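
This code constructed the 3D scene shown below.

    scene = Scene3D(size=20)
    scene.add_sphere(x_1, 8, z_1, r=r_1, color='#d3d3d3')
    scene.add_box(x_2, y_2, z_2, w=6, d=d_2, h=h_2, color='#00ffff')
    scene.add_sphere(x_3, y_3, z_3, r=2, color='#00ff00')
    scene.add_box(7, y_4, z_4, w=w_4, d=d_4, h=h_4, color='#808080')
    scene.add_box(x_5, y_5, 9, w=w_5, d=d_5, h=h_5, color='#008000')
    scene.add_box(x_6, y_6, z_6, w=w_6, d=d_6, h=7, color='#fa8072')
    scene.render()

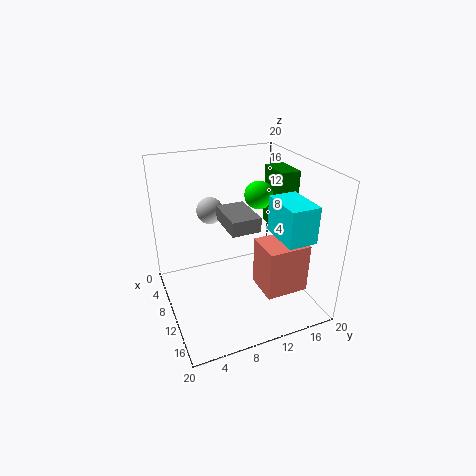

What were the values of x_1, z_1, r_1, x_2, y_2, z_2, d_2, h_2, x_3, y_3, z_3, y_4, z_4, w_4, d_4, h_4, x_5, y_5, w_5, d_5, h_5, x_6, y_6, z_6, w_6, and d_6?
x_1 = 4; z_1 = 12; r_1 = 2; x_2 = 11; y_2 = 14; z_2 = 11; d_2 = 4; h_2 = 5; x_3 = 8; y_3 = 14; z_3 = 15; y_4 = 8; z_4 = 12; w_4 = 6; d_4 = 4; h_4 = 2; x_5 = 4; y_5 = 17; w_5 = 5; d_5 = 3; h_5 = 9; x_6 = 11; y_6 = 12; z_6 = 3; w_6 = 5; d_6 = 6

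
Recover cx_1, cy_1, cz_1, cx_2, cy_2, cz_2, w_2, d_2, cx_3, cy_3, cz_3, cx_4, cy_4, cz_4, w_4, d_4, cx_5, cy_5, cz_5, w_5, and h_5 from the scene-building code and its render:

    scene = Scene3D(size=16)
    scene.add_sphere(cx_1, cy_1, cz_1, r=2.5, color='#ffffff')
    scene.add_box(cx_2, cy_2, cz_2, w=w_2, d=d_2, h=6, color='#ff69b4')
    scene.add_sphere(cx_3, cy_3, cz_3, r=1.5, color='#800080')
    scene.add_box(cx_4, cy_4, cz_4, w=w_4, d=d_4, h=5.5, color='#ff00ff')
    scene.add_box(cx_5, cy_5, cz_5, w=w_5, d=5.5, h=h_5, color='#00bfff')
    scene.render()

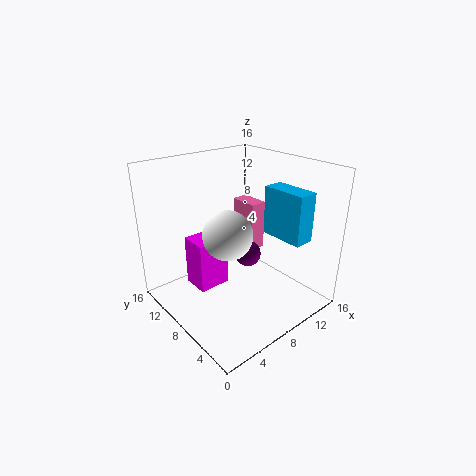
cx_1 = 5; cy_1 = 6; cz_1 = 10; cx_2 = 11.5; cy_2 = 9.5; cz_2 = 4.5; w_2 = 2; d_2 = 3.5; cx_3 = 9.5; cy_3 = 8; cz_3 = 5.5; cx_4 = 3; cy_4 = 8; cz_4 = 3; w_4 = 3.5; d_4 = 3; cx_5 = 13.5; cy_5 = 4; cz_5 = 6.5; w_5 = 2.5; h_5 = 6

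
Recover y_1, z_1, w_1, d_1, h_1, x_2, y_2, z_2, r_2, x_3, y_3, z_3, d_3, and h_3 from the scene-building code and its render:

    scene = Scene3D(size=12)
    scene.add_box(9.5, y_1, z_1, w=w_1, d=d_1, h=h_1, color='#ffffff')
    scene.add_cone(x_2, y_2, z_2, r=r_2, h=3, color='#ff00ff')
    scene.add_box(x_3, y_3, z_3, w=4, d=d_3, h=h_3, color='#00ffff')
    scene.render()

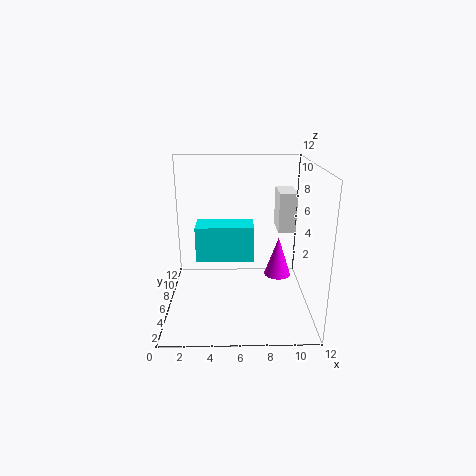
y_1 = 7
z_1 = 6
w_1 = 1.5
d_1 = 3
h_1 = 3.5
x_2 = 9
y_2 = 3.5
z_2 = 4
r_2 = 1
x_3 = 3
y_3 = 1.5
z_3 = 6
d_3 = 2
h_3 = 2.5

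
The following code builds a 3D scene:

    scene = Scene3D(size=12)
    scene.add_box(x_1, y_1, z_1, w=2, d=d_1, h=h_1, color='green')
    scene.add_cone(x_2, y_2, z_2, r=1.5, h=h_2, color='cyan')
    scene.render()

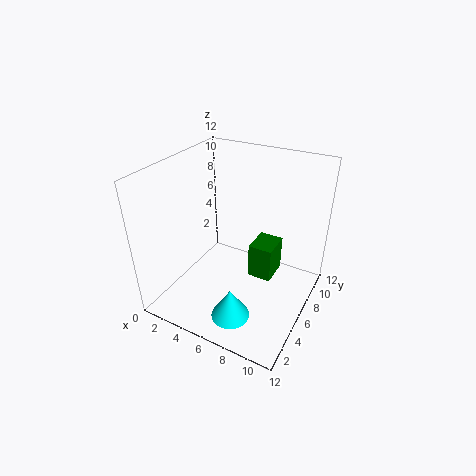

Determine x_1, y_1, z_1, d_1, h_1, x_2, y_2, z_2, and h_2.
x_1 = 7
y_1 = 6
z_1 = 2.5
d_1 = 2.5
h_1 = 3
x_2 = 7.5
y_2 = 2
z_2 = 1.5
h_2 = 2.5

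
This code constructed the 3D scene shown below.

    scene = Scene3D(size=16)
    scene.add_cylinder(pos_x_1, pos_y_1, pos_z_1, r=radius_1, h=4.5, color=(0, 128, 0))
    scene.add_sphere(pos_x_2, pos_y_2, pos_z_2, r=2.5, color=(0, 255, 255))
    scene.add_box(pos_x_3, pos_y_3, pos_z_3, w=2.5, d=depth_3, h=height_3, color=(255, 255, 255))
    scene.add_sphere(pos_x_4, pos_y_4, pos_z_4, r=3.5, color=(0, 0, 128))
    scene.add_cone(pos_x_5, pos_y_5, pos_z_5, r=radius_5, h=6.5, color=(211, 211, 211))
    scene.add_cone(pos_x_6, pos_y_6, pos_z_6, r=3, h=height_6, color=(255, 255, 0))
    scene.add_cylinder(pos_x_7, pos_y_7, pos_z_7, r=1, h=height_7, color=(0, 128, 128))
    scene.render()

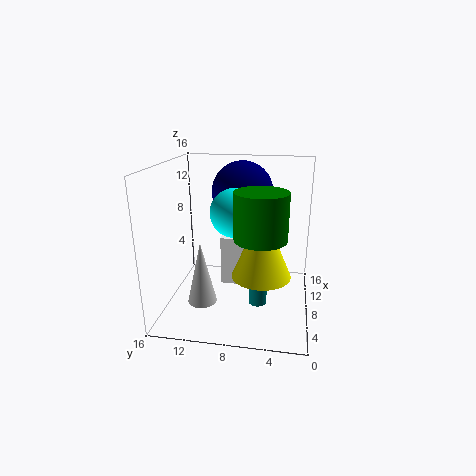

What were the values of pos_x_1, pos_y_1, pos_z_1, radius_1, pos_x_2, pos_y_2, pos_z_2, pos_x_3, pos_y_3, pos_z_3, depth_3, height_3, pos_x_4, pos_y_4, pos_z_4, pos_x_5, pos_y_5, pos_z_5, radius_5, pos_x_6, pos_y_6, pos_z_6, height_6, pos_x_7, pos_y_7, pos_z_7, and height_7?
pos_x_1 = 3; pos_y_1 = 5; pos_z_1 = 10; radius_1 = 2.5; pos_x_2 = 6; pos_y_2 = 8; pos_z_2 = 11.5; pos_x_3 = 10; pos_y_3 = 6; pos_z_3 = 1; depth_3 = 4.5; height_3 = 6; pos_x_4 = 11; pos_y_4 = 8; pos_z_4 = 12.5; pos_x_5 = 3.5; pos_y_5 = 11; pos_z_5 = 2.5; radius_5 = 1.5; pos_x_6 = 4.5; pos_y_6 = 5; pos_z_6 = 5.5; height_6 = 7; pos_x_7 = 6.5; pos_y_7 = 5.5; pos_z_7 = 1; height_7 = 2.5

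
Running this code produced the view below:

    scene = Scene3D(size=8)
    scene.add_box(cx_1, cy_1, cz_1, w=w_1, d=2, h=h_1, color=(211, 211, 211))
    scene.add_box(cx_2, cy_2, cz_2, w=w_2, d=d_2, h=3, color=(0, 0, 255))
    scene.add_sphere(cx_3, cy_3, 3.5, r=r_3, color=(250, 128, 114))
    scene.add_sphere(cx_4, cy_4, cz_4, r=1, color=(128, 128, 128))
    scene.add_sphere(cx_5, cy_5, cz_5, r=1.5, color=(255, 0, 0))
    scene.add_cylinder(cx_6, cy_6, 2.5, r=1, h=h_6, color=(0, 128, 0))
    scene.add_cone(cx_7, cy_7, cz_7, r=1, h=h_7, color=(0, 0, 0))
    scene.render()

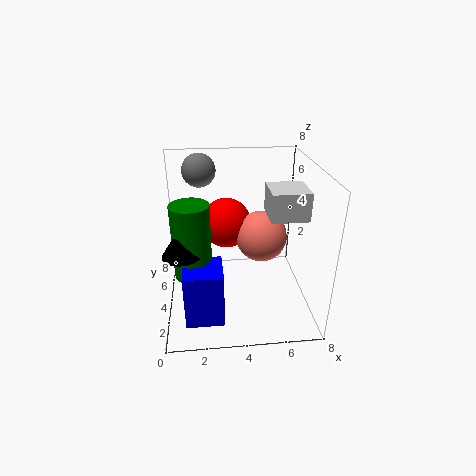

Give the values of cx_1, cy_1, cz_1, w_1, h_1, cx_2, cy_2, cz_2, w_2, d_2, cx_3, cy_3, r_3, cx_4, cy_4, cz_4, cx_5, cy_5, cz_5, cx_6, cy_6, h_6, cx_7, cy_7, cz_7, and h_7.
cx_1 = 5.5; cy_1 = 2.5; cz_1 = 5.5; w_1 = 2; h_1 = 1.5; cx_2 = 1; cy_2 = 1; cz_2 = 0.5; w_2 = 2; d_2 = 2; cx_3 = 5.5; cy_3 = 5; r_3 = 1.5; cx_4 = 2; cy_4 = 7; cz_4 = 7; cx_5 = 3.5; cy_5 = 6; cz_5 = 4; cx_6 = 1.5; cy_6 = 3; h_6 = 4; cx_7 = 1; cy_7 = 2.5; cz_7 = 4; h_7 = 1.5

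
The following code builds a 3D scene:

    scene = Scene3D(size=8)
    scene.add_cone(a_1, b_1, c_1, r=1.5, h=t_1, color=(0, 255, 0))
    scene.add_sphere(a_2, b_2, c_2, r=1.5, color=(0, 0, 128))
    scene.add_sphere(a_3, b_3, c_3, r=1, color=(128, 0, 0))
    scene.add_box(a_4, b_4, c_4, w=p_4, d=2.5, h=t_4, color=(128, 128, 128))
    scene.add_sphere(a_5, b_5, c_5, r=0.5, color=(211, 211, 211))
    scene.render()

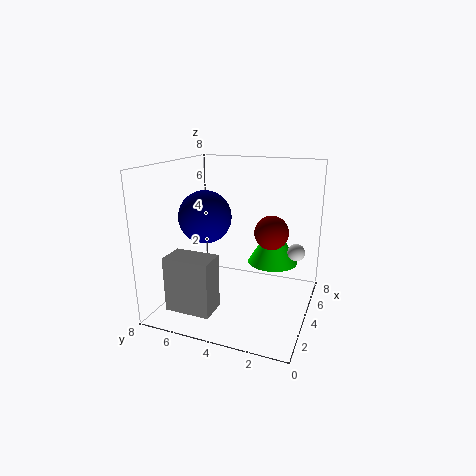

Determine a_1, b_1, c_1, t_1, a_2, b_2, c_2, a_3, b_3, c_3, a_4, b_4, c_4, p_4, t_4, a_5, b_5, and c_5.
a_1 = 6; b_1 = 2.5; c_1 = 2; t_1 = 2.5; a_2 = 4; b_2 = 6; c_2 = 5; a_3 = 5.5; b_3 = 2.5; c_3 = 4; a_4 = 1; b_4 = 4.5; c_4 = 0.5; p_4 = 1.5; t_4 = 3; a_5 = 5.5; b_5 = 1; c_5 = 3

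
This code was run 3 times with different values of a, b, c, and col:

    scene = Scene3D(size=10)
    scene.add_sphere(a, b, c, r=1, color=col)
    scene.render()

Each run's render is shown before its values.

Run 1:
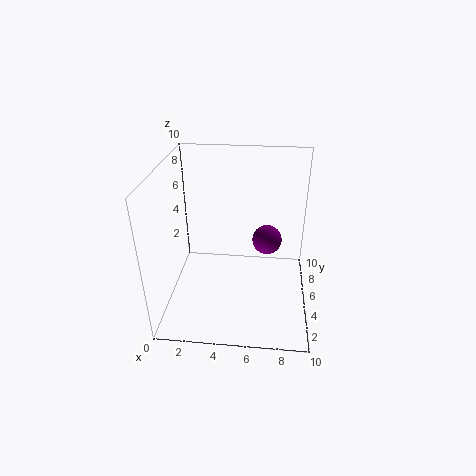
a = 7; b = 5; c = 5; col = 'purple'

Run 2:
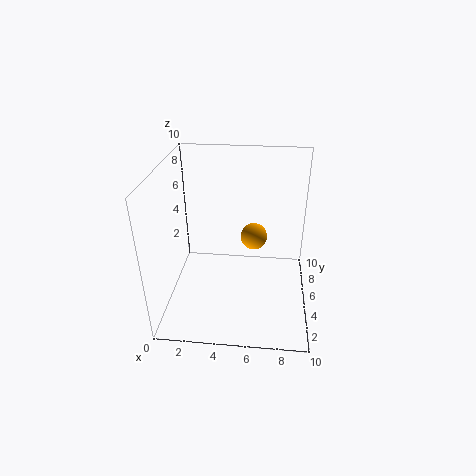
a = 6; b = 7; c = 4; col = 'orange'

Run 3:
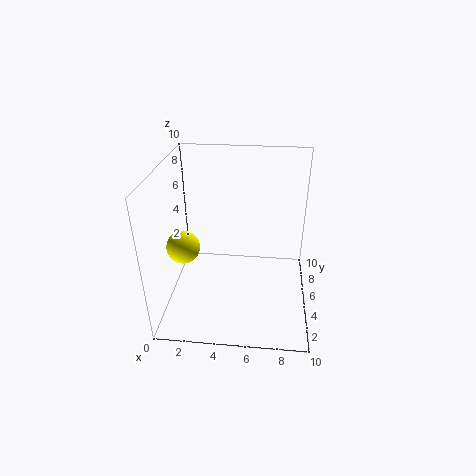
a = 2; b = 2; c = 6; col = 'yellow'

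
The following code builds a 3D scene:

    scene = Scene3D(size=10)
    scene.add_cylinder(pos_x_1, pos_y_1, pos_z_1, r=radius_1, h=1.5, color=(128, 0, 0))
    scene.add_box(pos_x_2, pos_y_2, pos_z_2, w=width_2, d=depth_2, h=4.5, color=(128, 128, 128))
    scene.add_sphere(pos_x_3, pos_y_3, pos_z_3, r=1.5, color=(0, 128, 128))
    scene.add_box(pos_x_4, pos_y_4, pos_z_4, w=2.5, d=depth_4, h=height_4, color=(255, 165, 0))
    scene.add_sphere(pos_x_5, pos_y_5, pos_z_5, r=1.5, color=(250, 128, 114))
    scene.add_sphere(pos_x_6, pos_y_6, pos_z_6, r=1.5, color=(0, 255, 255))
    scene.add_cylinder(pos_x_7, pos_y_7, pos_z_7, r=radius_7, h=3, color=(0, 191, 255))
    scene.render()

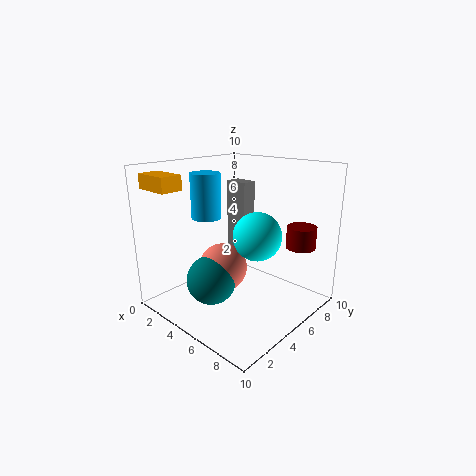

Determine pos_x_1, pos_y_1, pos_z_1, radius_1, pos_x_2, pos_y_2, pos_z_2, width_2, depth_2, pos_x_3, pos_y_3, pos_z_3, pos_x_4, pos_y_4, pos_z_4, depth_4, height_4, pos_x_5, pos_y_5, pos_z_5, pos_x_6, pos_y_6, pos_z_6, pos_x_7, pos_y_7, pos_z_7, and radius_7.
pos_x_1 = 8.5
pos_y_1 = 7.5
pos_z_1 = 4.5
radius_1 = 1
pos_x_2 = 4.5
pos_y_2 = 4.5
pos_z_2 = 4.5
width_2 = 1.5
depth_2 = 1
pos_x_3 = 6
pos_y_3 = 1.5
pos_z_3 = 3.5
pos_x_4 = 0.5
pos_y_4 = 0.5
pos_z_4 = 8.5
depth_4 = 1.5
height_4 = 1
pos_x_5 = 6
pos_y_5 = 2.5
pos_z_5 = 4
pos_x_6 = 7.5
pos_y_6 = 4
pos_z_6 = 6
pos_x_7 = 3.5
pos_y_7 = 3.5
pos_z_7 = 6.5
radius_7 = 1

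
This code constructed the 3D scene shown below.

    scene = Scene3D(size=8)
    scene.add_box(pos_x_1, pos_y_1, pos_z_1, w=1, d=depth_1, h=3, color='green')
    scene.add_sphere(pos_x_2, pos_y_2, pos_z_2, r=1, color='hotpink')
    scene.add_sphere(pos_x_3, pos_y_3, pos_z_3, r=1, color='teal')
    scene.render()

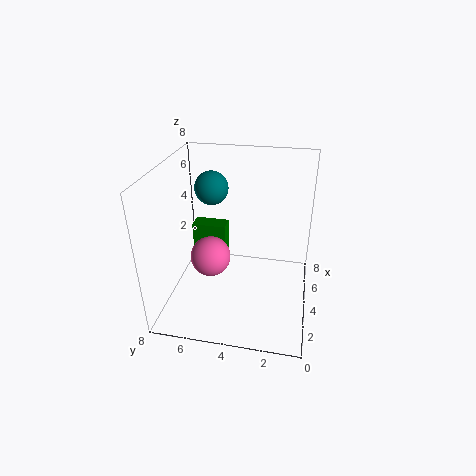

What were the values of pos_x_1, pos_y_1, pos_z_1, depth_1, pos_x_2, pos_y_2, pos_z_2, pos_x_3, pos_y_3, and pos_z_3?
pos_x_1 = 5; pos_y_1 = 5; pos_z_1 = 1; depth_1 = 2; pos_x_2 = 2; pos_y_2 = 5; pos_z_2 = 4; pos_x_3 = 6; pos_y_3 = 6; pos_z_3 = 6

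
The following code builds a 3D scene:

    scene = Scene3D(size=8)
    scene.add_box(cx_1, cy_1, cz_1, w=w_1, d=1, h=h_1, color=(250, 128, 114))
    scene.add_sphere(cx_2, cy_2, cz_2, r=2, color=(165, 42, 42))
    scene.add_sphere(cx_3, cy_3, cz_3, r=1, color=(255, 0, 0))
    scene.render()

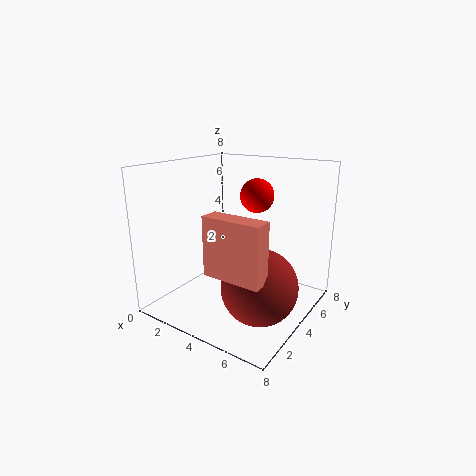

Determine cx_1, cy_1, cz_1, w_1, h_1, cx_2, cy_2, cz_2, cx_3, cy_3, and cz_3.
cx_1 = 4
cy_1 = 1
cz_1 = 3
w_1 = 3
h_1 = 3
cx_2 = 6
cy_2 = 3
cz_2 = 2
cx_3 = 4
cy_3 = 6
cz_3 = 6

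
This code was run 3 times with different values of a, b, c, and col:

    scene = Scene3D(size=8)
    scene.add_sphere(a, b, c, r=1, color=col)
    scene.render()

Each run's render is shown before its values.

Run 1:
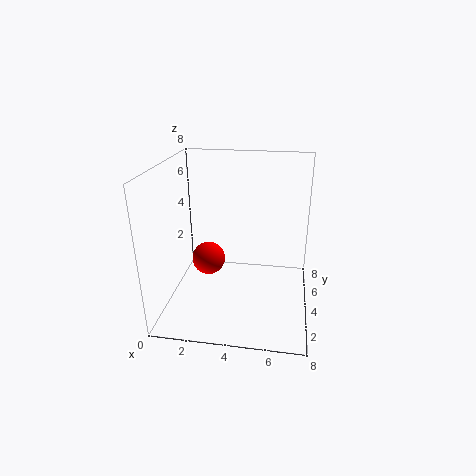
a = 2; b = 5; c = 2; col = 'red'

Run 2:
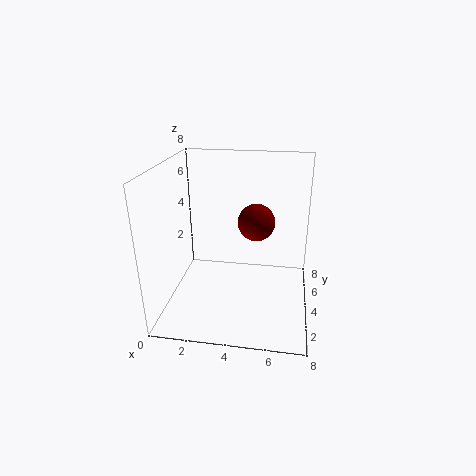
a = 5; b = 4; c = 5; col = 'maroon'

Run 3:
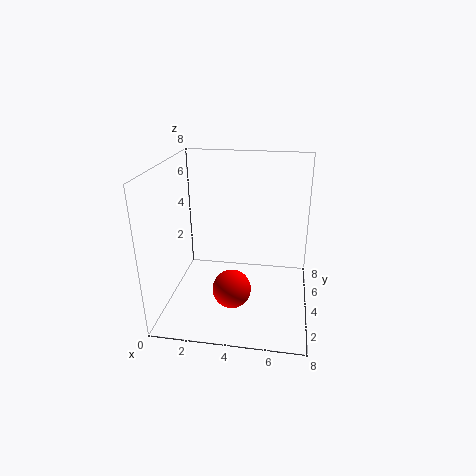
a = 4; b = 2; c = 2; col = 'red'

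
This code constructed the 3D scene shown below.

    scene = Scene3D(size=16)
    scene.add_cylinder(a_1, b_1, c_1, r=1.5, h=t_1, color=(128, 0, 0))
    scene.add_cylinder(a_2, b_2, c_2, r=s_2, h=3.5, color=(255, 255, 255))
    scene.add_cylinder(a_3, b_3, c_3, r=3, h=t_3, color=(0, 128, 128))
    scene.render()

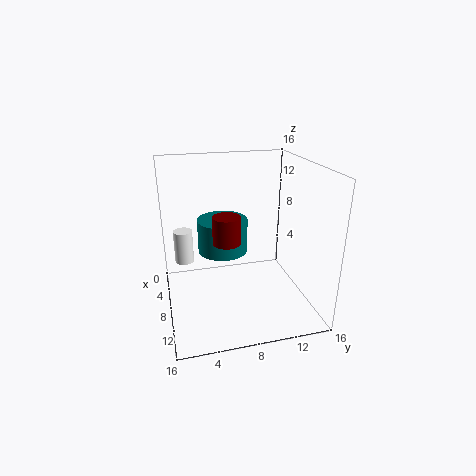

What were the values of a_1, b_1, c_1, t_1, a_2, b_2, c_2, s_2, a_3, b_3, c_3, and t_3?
a_1 = 9
b_1 = 6.5
c_1 = 8
t_1 = 3
a_2 = 8
b_2 = 2
c_2 = 6
s_2 = 1
a_3 = 4.5
b_3 = 7
c_3 = 5
t_3 = 4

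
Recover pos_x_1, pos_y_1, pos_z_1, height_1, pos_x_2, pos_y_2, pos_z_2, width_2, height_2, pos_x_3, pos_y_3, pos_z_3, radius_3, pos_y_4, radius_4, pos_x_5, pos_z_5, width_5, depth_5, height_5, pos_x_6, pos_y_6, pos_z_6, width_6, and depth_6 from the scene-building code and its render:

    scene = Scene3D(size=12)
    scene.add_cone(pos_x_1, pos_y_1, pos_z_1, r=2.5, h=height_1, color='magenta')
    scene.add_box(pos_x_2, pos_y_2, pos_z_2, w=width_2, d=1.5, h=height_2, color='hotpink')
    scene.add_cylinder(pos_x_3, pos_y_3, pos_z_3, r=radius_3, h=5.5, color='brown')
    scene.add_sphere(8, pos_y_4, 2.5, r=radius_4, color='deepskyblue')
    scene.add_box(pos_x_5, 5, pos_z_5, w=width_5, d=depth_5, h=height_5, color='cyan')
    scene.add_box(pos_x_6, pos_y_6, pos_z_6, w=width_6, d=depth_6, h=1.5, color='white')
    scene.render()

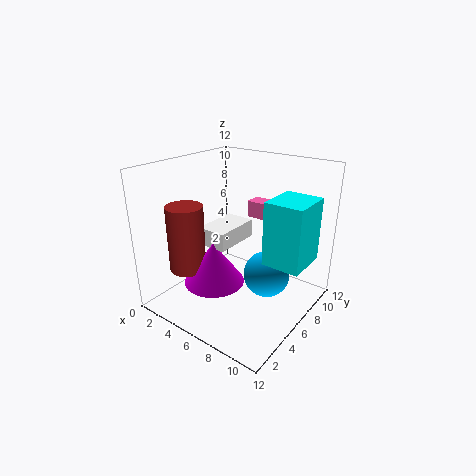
pos_x_1 = 5
pos_y_1 = 4
pos_z_1 = 2.5
height_1 = 3.5
pos_x_2 = 4.5
pos_y_2 = 9.5
pos_z_2 = 6.5
width_2 = 3.5
height_2 = 1.5
pos_x_3 = 3
pos_y_3 = 3
pos_z_3 = 3.5
radius_3 = 1.5
pos_y_4 = 7.5
radius_4 = 2
pos_x_5 = 9
pos_z_5 = 5
width_5 = 3
depth_5 = 3.5
height_5 = 5
pos_x_6 = 3.5
pos_y_6 = 4
pos_z_6 = 5.5
width_6 = 2.5
depth_6 = 4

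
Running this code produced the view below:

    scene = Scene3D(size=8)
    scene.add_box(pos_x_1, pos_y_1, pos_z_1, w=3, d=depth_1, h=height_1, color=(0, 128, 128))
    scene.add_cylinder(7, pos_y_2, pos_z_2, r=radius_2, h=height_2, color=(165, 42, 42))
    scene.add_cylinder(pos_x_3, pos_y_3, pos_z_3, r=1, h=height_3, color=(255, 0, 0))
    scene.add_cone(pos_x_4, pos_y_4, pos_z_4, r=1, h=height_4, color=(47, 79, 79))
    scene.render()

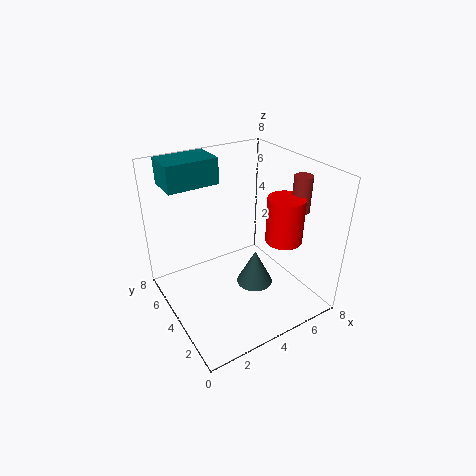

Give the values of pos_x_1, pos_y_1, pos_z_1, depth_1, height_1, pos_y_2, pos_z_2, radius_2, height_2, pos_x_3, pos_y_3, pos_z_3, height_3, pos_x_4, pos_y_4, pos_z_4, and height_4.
pos_x_1 = 1, pos_y_1 = 6, pos_z_1 = 6.5, depth_1 = 2, height_1 = 1.5, pos_y_2 = 2.5, pos_z_2 = 5.5, radius_2 = 0.5, height_2 = 2, pos_x_3 = 6, pos_y_3 = 2.5, pos_z_3 = 4, height_3 = 2.5, pos_x_4 = 4.5, pos_y_4 = 3, pos_z_4 = 1.5, height_4 = 2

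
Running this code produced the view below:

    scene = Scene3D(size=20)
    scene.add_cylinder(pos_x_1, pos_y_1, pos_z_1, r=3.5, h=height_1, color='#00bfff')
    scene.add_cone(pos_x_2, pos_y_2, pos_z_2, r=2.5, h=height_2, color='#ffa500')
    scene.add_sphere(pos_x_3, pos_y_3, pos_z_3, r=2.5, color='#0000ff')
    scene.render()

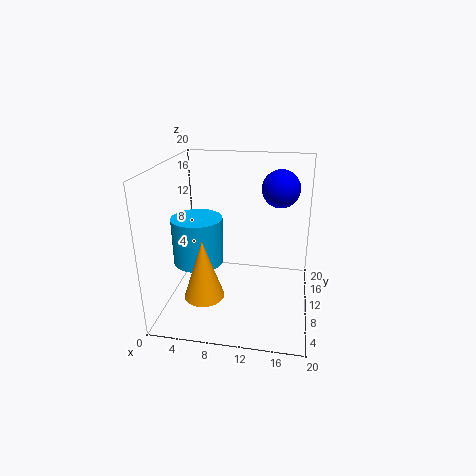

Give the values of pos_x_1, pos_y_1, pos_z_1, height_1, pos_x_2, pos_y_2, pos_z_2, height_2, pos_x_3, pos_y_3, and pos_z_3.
pos_x_1 = 4.5, pos_y_1 = 9, pos_z_1 = 6.5, height_1 = 6.5, pos_x_2 = 7, pos_y_2 = 3, pos_z_2 = 5, height_2 = 7.5, pos_x_3 = 15.5, pos_y_3 = 11, pos_z_3 = 17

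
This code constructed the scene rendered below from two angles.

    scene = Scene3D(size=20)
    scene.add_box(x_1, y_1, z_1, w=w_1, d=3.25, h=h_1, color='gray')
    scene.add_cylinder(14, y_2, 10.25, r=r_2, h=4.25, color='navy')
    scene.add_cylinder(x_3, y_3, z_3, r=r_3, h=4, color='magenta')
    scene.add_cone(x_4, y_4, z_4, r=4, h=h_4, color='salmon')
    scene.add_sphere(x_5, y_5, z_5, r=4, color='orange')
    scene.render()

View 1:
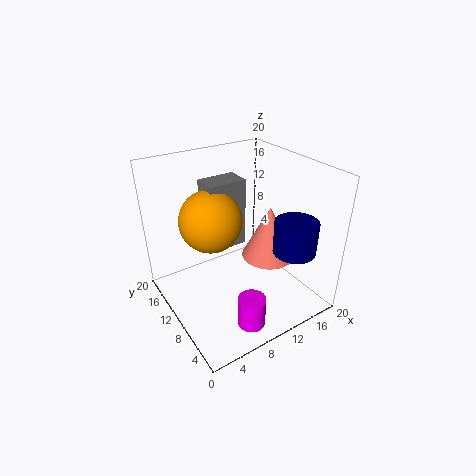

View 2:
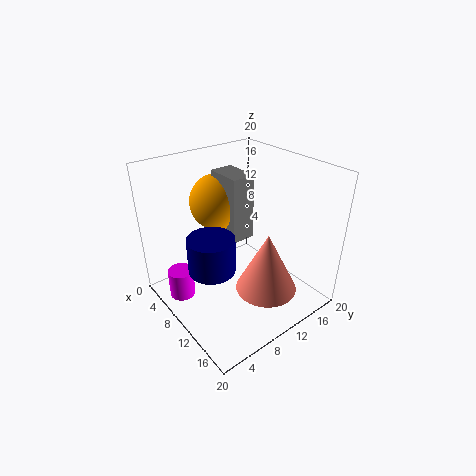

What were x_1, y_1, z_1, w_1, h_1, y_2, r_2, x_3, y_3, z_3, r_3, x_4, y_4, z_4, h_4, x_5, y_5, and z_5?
x_1 = 5.5; y_1 = 9; z_1 = 9.75; w_1 = 5; h_1 = 9; y_2 = 3; r_2 = 2.75; x_3 = 7; y_3 = 2.25; z_3 = 2.25; r_3 = 1.75; x_4 = 15.75; y_4 = 10.25; z_4 = 5; h_4 = 8; x_5 = 5.75; y_5 = 9.75; z_5 = 14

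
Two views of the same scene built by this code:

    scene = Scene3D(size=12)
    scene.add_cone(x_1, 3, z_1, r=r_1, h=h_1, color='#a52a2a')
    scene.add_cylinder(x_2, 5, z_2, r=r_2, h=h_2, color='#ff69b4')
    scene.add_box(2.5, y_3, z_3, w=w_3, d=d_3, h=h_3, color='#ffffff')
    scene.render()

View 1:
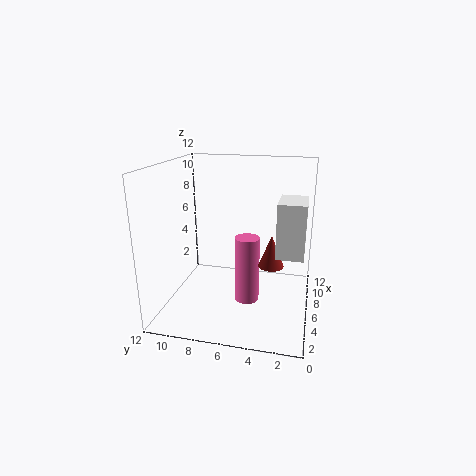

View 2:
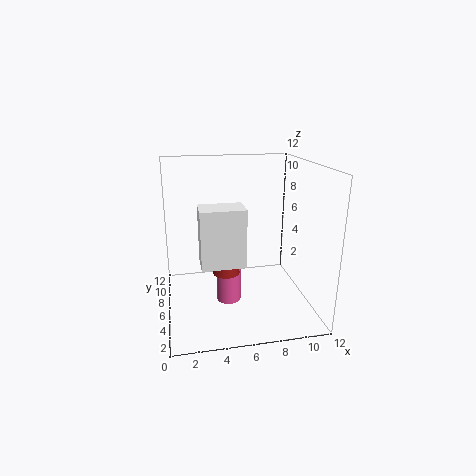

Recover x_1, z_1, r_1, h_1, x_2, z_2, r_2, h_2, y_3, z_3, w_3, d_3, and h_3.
x_1 = 4.5
z_1 = 4.5
r_1 = 1
h_1 = 2.5
x_2 = 5
z_2 = 1
r_2 = 1
h_2 = 5.5
y_3 = 0.5
z_3 = 6
w_3 = 3
d_3 = 2
h_3 = 4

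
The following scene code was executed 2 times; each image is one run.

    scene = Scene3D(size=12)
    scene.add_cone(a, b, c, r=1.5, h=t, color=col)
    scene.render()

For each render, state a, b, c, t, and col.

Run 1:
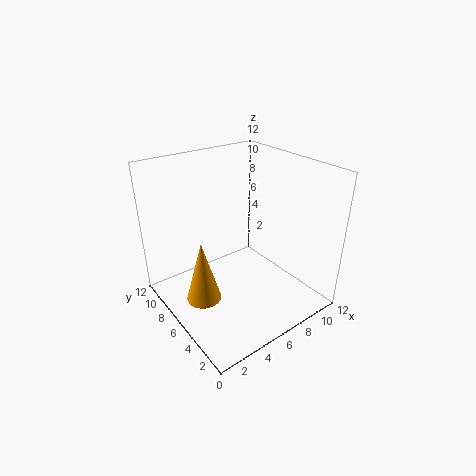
a = 3; b = 7; c = 0.5; t = 5.5; col = 'orange'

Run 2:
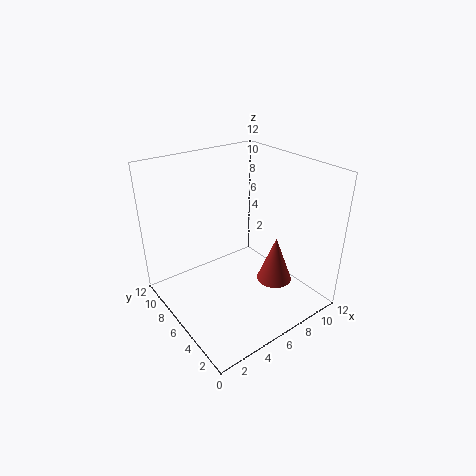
a = 8.5; b = 4; c = 2; t = 4; col = 'brown'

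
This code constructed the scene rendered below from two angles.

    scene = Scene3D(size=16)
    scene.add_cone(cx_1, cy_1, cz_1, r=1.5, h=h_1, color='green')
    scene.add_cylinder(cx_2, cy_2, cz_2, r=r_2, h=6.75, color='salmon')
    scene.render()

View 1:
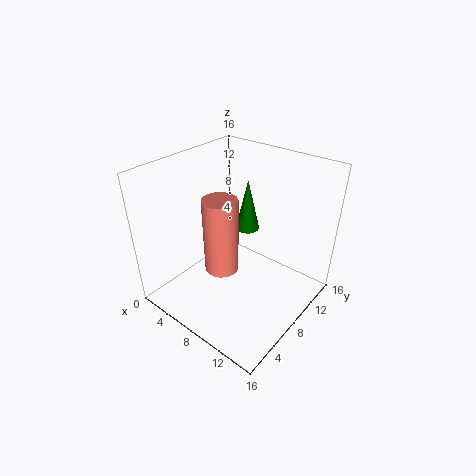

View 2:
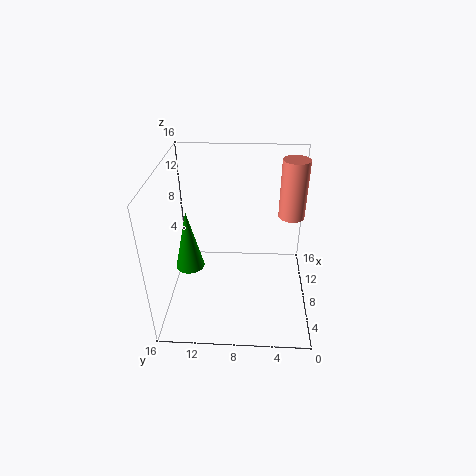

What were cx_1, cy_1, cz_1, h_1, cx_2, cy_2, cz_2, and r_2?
cx_1 = 5.5; cy_1 = 13; cz_1 = 6; h_1 = 6.5; cx_2 = 11; cy_2 = 2; cz_2 = 9.25; r_2 = 1.5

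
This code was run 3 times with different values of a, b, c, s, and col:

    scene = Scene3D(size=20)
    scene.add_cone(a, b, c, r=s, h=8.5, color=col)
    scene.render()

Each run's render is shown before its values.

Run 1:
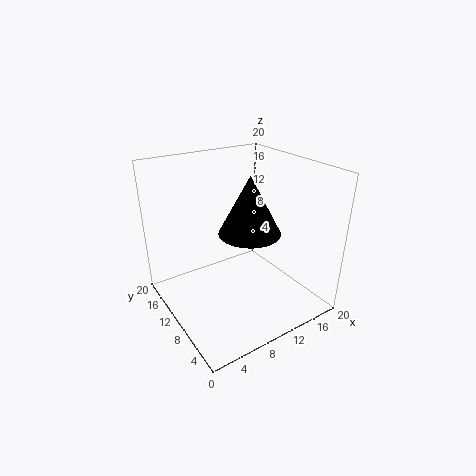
a = 12.5; b = 10.75; c = 9.75; s = 4.5; col = 'black'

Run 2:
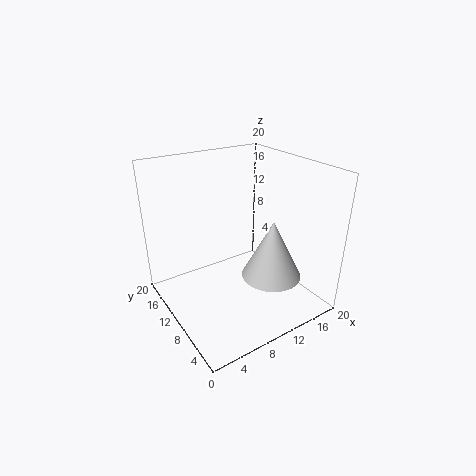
a = 14; b = 7.25; c = 4; s = 4.25; col = 'lightgray'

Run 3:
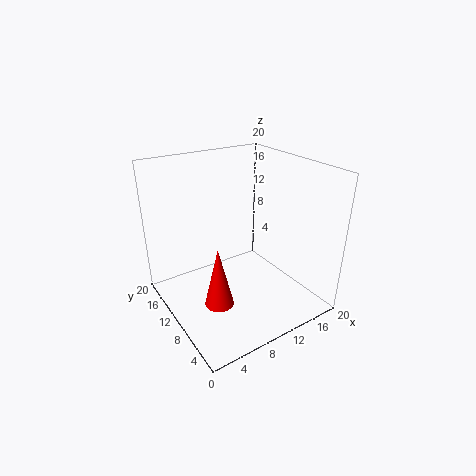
a = 5.75; b = 8.25; c = 1.75; s = 2; col = 'red'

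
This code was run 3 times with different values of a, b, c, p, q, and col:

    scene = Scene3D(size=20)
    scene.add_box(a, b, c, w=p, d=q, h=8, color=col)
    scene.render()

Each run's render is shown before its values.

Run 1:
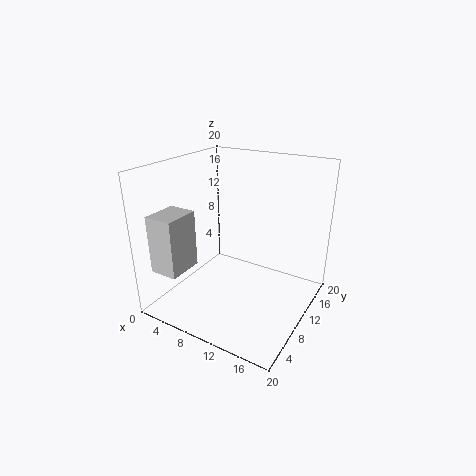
a = 1, b = 2, c = 6, p = 4, q = 5, col = 'lightgray'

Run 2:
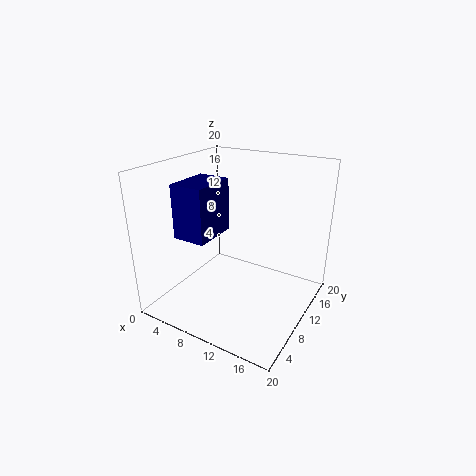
a = 1, b = 7, c = 9, p = 5, q = 7, col = 'navy'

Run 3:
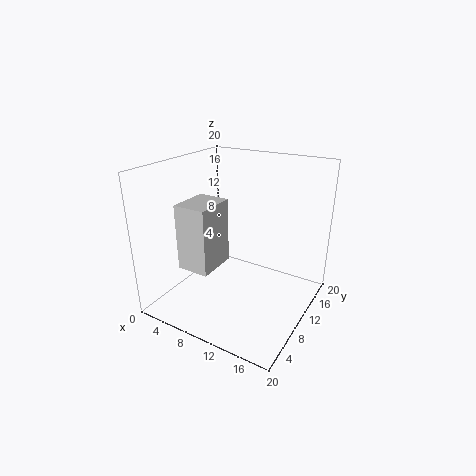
a = 7, b = 1, c = 9, p = 4, q = 5, col = 'lightgray'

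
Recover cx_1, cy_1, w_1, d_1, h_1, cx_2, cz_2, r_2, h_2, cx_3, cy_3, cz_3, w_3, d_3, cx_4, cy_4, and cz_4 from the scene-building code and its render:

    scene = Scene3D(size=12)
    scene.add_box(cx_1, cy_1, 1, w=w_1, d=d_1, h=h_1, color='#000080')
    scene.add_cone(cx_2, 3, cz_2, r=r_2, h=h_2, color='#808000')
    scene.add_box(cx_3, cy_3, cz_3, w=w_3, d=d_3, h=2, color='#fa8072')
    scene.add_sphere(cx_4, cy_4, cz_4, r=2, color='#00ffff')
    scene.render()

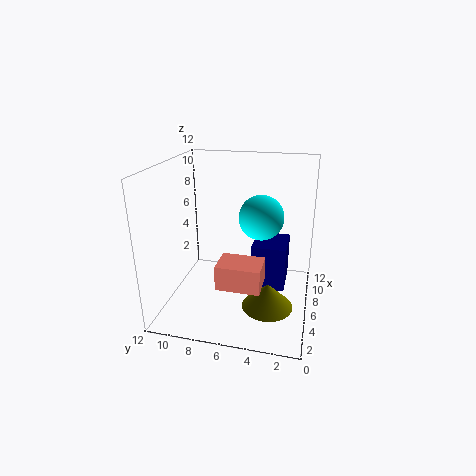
cx_1 = 6.5, cy_1 = 2, w_1 = 3.5, d_1 = 3, h_1 = 4, cx_2 = 3.5, cz_2 = 1.5, r_2 = 2, h_2 = 2, cx_3 = 2.5, cy_3 = 3.5, cz_3 = 3, w_3 = 2.5, d_3 = 3.5, cx_4 = 8.5, cy_4 = 4.5, cz_4 = 7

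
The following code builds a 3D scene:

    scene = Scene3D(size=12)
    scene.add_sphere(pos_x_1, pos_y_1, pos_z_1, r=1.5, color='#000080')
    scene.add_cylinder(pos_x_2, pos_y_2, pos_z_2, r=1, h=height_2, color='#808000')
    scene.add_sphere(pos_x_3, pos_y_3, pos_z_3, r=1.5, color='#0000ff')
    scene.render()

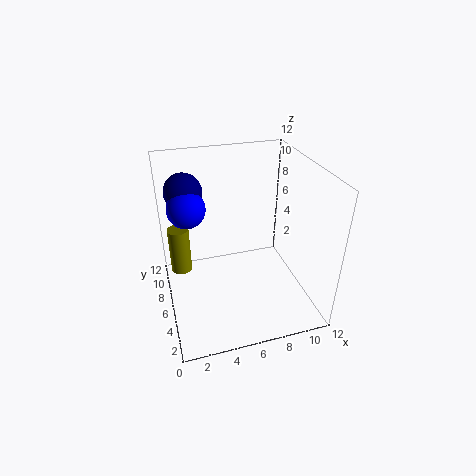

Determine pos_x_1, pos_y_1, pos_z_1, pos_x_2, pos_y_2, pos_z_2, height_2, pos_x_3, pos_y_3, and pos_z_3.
pos_x_1 = 2
pos_y_1 = 7.5
pos_z_1 = 10
pos_x_2 = 1.5
pos_y_2 = 10.5
pos_z_2 = 0.5
height_2 = 4.5
pos_x_3 = 2
pos_y_3 = 6.5
pos_z_3 = 9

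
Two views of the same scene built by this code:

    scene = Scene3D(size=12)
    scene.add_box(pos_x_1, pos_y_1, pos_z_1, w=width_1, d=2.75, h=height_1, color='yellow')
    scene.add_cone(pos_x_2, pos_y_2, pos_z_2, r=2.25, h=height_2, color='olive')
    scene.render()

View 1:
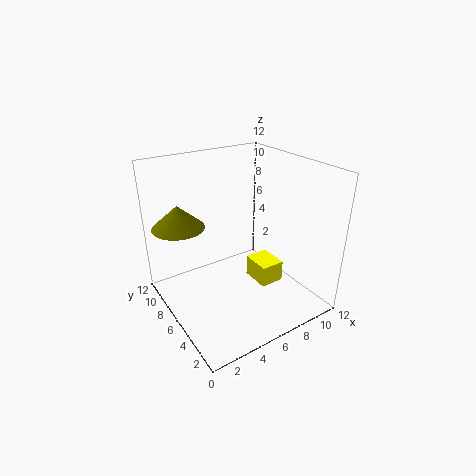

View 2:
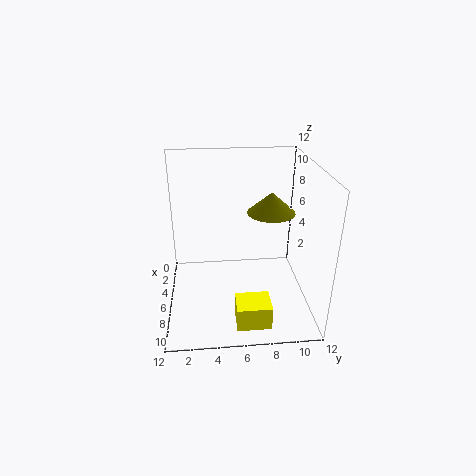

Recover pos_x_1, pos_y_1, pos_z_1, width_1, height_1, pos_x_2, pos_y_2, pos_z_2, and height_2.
pos_x_1 = 8.5
pos_y_1 = 5.5
pos_z_1 = 0.25
width_1 = 2.25
height_1 = 2
pos_x_2 = 2.25
pos_y_2 = 9.5
pos_z_2 = 6.5
height_2 = 2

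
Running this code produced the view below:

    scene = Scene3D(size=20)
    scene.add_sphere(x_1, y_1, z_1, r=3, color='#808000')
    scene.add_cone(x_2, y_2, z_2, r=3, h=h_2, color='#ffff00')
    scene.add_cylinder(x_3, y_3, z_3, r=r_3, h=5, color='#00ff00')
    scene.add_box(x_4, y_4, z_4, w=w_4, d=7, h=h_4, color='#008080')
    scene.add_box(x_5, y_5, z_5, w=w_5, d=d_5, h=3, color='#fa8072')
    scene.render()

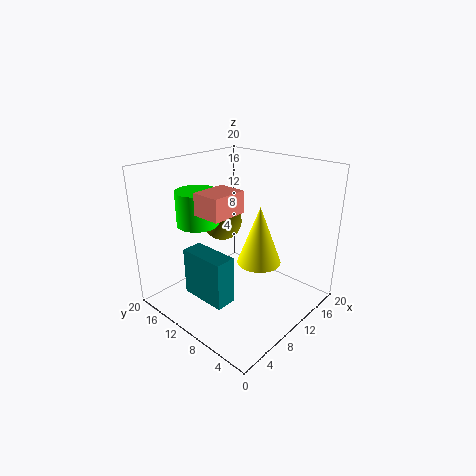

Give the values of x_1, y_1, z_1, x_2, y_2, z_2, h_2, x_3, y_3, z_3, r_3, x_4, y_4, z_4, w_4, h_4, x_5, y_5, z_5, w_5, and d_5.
x_1 = 13
y_1 = 16
z_1 = 10
x_2 = 11
y_2 = 7
z_2 = 7
h_2 = 8
x_3 = 8
y_3 = 16
z_3 = 11
r_3 = 3
x_4 = 5
y_4 = 9
z_4 = 1
w_4 = 3
h_4 = 7
x_5 = 5
y_5 = 9
z_5 = 14
w_5 = 5
d_5 = 4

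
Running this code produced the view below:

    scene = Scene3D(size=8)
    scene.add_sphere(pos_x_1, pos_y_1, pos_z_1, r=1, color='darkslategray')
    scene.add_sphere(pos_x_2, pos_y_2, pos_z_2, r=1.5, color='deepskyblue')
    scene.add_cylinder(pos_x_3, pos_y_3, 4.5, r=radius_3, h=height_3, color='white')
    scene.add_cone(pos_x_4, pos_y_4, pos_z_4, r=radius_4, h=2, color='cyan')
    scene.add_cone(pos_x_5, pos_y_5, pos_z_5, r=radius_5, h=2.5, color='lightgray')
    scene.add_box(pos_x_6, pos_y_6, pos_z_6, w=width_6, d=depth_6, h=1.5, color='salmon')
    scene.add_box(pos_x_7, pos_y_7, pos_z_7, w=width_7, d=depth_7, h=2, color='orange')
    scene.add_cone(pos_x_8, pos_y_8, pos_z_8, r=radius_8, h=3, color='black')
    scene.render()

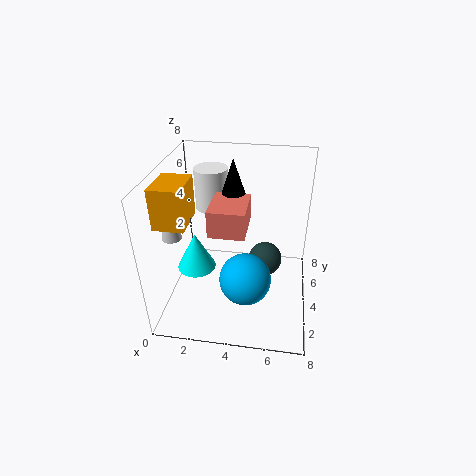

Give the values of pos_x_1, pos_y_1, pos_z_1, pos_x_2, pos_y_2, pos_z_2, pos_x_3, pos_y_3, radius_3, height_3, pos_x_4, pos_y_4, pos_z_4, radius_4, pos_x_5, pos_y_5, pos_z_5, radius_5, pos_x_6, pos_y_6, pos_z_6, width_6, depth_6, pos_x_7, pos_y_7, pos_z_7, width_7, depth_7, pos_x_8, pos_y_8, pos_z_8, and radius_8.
pos_x_1 = 5.5, pos_y_1 = 5, pos_z_1 = 2, pos_x_2 = 4.5, pos_y_2 = 3.5, pos_z_2 = 1.5, pos_x_3 = 2, pos_y_3 = 6.5, radius_3 = 1, height_3 = 2.5, pos_x_4 = 2, pos_y_4 = 2.5, pos_z_4 = 3, radius_4 = 1, pos_x_5 = 1, pos_y_5 = 2, pos_z_5 = 5, radius_5 = 0.5, pos_x_6 = 2.5, pos_y_6 = 3, pos_z_6 = 4.5, width_6 = 2, depth_6 = 2.5, pos_x_7 = 0.5, pos_y_7 = 1, pos_z_7 = 6, width_7 = 1.5, depth_7 = 2, pos_x_8 = 3.5, pos_y_8 = 5.5, pos_z_8 = 5, radius_8 = 1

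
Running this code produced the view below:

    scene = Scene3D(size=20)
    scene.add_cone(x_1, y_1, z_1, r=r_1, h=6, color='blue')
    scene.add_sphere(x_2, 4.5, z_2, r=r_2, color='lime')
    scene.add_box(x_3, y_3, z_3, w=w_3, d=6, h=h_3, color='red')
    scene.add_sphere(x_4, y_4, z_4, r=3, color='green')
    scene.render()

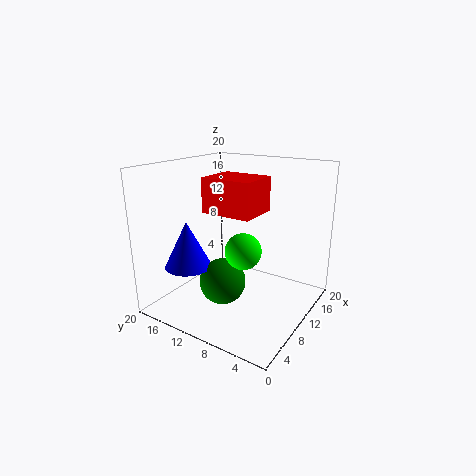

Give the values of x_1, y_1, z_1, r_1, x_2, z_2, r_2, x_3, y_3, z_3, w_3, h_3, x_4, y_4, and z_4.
x_1 = 3.5; y_1 = 13.5; z_1 = 7.5; r_1 = 3; x_2 = 2.5; z_2 = 12; r_2 = 2; x_3 = 2.5; y_3 = 4; z_3 = 15.5; w_3 = 5; h_3 = 4; x_4 = 5.5; y_4 = 9.5; z_4 = 5.5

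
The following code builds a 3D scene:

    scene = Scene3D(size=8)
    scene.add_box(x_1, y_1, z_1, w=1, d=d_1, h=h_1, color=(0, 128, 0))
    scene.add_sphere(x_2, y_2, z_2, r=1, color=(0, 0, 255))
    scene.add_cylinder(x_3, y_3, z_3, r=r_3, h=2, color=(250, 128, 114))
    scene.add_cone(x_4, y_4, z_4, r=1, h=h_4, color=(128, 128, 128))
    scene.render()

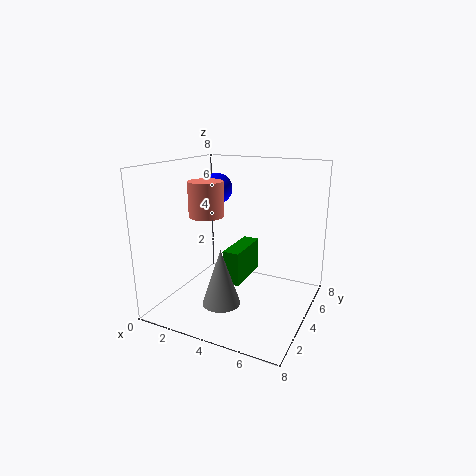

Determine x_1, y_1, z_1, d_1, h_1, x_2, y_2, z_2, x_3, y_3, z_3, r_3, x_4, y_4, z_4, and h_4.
x_1 = 3; y_1 = 4; z_1 = 1; d_1 = 3; h_1 = 2; x_2 = 1; y_2 = 7; z_2 = 6; x_3 = 2; y_3 = 4; z_3 = 5; r_3 = 1; x_4 = 4; y_4 = 2; z_4 = 1; h_4 = 3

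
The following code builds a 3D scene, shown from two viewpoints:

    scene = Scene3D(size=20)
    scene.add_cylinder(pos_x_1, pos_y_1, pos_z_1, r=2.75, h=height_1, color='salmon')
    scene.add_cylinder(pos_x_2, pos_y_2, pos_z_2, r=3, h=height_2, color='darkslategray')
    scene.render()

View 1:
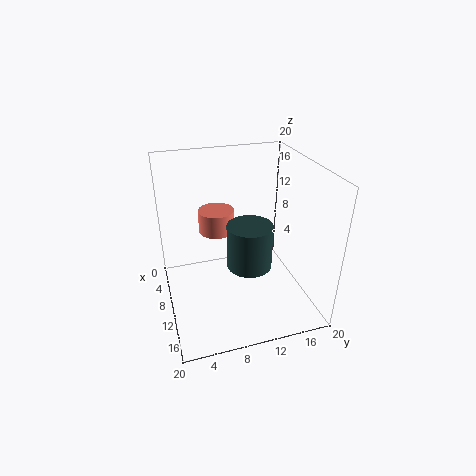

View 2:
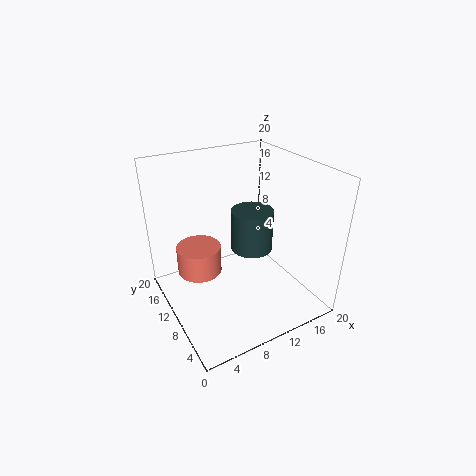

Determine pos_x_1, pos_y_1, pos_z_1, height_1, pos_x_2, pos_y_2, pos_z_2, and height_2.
pos_x_1 = 3.5
pos_y_1 = 8.5
pos_z_1 = 8
height_1 = 3.5
pos_x_2 = 12.75
pos_y_2 = 10.75
pos_z_2 = 7.25
height_2 = 6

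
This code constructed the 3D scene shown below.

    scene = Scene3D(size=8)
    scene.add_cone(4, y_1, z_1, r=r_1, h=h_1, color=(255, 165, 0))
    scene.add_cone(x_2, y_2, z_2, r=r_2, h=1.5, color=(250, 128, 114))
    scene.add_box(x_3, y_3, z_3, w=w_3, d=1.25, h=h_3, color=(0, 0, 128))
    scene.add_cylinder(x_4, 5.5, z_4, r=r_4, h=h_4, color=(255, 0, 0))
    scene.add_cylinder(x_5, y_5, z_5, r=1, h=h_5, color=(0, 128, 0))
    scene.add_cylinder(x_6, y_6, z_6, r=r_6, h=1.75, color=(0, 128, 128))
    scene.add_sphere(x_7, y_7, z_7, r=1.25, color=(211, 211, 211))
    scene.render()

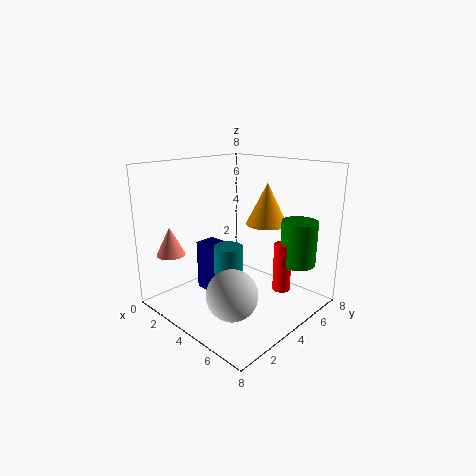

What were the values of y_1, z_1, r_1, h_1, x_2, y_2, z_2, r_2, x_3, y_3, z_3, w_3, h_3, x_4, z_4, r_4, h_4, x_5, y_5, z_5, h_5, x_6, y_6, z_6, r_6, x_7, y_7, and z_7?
y_1 = 6.5, z_1 = 4.25, r_1 = 1.25, h_1 = 2.5, x_2 = 2.25, y_2 = 0.75, z_2 = 3.5, r_2 = 0.75, x_3 = 1.25, y_3 = 3.25, z_3 = 0.25, w_3 = 1.5, h_3 = 3, x_4 = 6, z_4 = 1, r_4 = 0.5, h_4 = 2.75, x_5 = 6.5, y_5 = 6.25, z_5 = 2.5, h_5 = 2.5, x_6 = 4.5, y_6 = 2.75, z_6 = 2.25, r_6 = 0.75, x_7 = 6, y_7 = 1.5, z_7 = 2.25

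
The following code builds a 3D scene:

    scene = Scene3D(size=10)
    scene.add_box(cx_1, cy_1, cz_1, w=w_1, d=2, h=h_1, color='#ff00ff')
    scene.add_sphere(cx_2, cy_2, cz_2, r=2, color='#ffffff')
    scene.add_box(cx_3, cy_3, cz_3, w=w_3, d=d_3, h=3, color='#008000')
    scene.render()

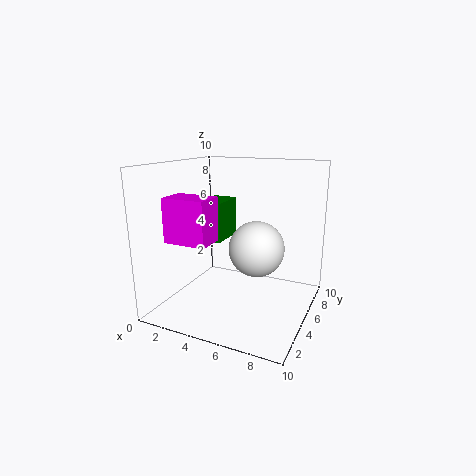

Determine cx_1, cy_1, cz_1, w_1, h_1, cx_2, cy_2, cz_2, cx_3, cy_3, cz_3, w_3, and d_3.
cx_1 = 1; cy_1 = 2; cz_1 = 5; w_1 = 3; h_1 = 3; cx_2 = 6; cy_2 = 6; cz_2 = 4; cx_3 = 1; cy_3 = 6; cz_3 = 4; w_3 = 2; d_3 = 3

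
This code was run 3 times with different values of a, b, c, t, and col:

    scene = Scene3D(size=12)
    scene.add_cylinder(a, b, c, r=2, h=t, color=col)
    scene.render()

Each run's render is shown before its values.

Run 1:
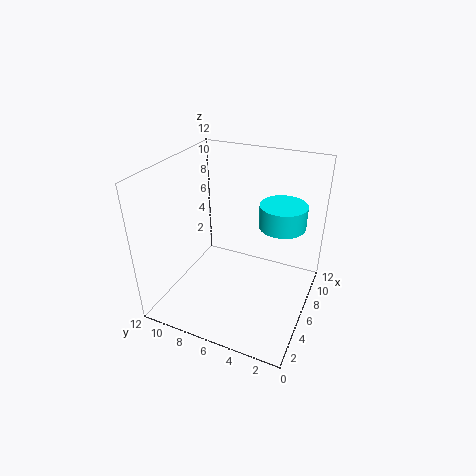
a = 8.5; b = 3; c = 6.5; t = 2; col = 'cyan'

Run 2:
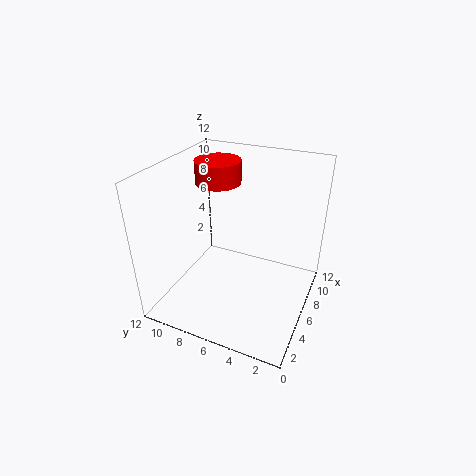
a = 8.5; b = 9; c = 9.5; t = 2; col = 'red'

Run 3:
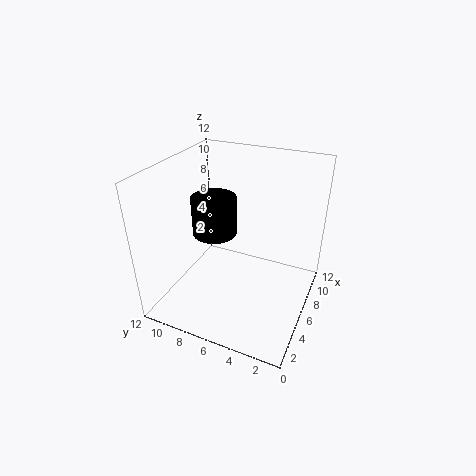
a = 7.5; b = 9; c = 5; t = 3.5; col = 'black'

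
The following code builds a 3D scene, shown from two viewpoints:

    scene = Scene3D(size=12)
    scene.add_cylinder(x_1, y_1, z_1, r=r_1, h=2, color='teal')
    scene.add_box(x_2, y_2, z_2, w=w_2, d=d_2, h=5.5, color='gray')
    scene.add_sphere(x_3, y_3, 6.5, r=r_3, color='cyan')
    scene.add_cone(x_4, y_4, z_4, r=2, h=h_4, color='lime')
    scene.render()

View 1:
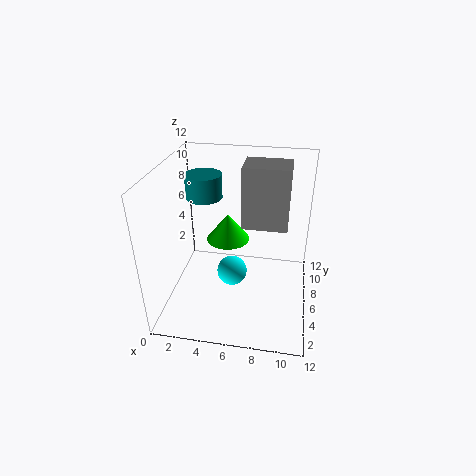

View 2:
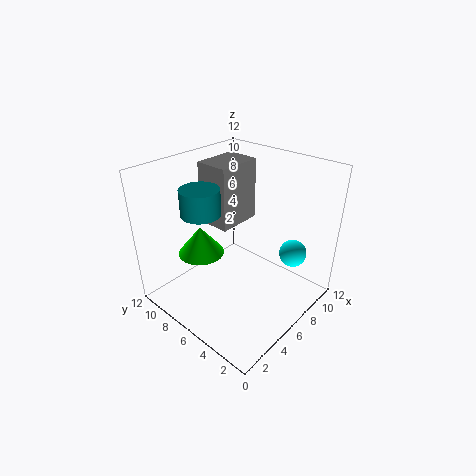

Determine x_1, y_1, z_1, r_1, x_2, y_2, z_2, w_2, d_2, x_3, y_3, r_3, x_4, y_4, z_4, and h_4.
x_1 = 3
y_1 = 7
z_1 = 9
r_1 = 1.5
x_2 = 6
y_2 = 7.5
z_2 = 6
w_2 = 4
d_2 = 3
x_3 = 6.5
y_3 = 1
r_3 = 1
x_4 = 4.5
y_4 = 9
z_4 = 4
h_4 = 2.5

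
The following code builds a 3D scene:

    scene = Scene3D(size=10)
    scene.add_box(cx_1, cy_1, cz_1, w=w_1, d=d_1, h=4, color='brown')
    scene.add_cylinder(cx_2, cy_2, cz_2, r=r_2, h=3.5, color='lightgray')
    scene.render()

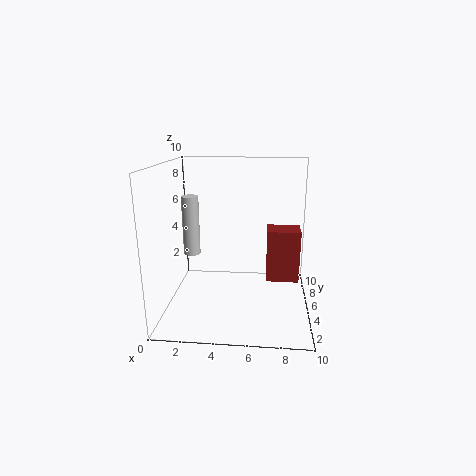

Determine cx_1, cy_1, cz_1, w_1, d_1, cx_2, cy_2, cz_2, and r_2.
cx_1 = 7, cy_1 = 6.5, cz_1 = 1, w_1 = 2.5, d_1 = 2, cx_2 = 2.5, cy_2 = 2, cz_2 = 5, r_2 = 0.5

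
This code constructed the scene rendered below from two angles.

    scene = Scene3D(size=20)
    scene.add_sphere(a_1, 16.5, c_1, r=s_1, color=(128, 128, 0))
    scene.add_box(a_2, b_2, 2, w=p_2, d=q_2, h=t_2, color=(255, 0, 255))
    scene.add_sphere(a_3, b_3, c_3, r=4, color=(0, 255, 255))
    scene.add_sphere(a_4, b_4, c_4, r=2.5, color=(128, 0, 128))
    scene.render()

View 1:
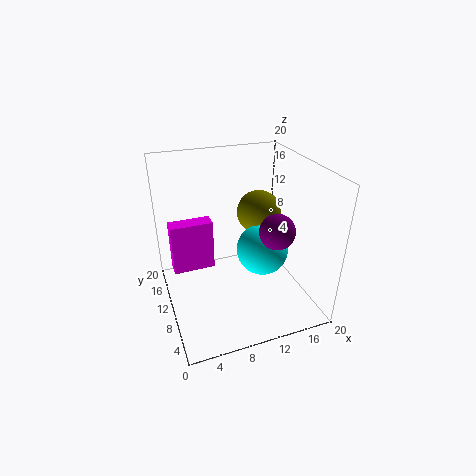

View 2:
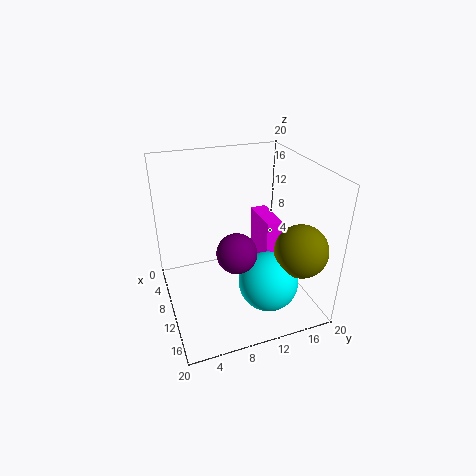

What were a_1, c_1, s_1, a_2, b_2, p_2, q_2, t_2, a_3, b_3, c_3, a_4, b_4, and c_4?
a_1 = 16
c_1 = 10
s_1 = 3.5
a_2 = 1.5
b_2 = 15.5
p_2 = 6.5
q_2 = 2.5
t_2 = 8
a_3 = 15
b_3 = 12.5
c_3 = 5.5
a_4 = 15
b_4 = 8
c_4 = 11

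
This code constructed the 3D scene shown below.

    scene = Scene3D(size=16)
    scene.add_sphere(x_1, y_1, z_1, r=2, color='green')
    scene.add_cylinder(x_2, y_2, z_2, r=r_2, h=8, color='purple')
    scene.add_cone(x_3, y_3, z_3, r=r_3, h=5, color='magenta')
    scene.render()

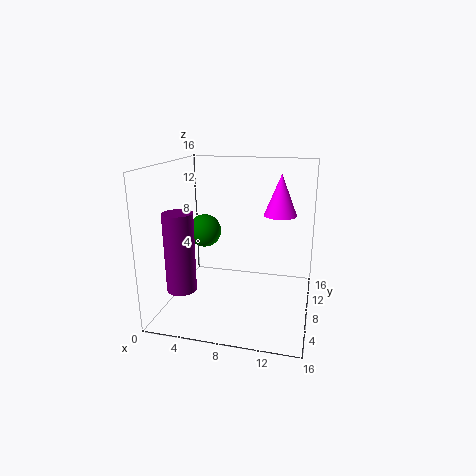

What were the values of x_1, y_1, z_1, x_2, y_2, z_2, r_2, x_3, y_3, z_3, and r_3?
x_1 = 3, y_1 = 11, z_1 = 7.5, x_2 = 3.5, y_2 = 2.5, z_2 = 4, r_2 = 1.5, x_3 = 12, y_3 = 13, z_3 = 9.5, r_3 = 2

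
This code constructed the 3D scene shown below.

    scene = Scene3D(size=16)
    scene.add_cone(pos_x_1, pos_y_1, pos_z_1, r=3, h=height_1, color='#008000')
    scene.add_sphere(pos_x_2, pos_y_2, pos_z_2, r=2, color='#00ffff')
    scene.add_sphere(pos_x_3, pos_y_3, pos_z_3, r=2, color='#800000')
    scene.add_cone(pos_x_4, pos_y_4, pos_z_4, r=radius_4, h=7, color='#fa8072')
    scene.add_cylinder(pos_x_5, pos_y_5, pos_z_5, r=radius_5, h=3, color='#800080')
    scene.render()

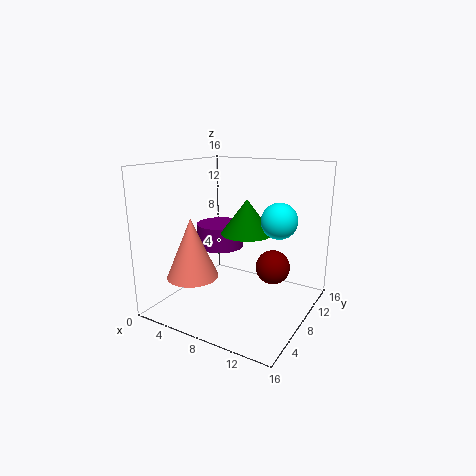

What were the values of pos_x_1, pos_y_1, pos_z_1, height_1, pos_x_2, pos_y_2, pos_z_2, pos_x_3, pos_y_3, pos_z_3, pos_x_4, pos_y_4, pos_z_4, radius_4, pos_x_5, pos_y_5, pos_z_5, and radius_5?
pos_x_1 = 8; pos_y_1 = 10; pos_z_1 = 8; height_1 = 4; pos_x_2 = 12; pos_y_2 = 10; pos_z_2 = 10; pos_x_3 = 11; pos_y_3 = 11; pos_z_3 = 4; pos_x_4 = 3; pos_y_4 = 6; pos_z_4 = 3; radius_4 = 3; pos_x_5 = 3; pos_y_5 = 12; pos_z_5 = 5; radius_5 = 3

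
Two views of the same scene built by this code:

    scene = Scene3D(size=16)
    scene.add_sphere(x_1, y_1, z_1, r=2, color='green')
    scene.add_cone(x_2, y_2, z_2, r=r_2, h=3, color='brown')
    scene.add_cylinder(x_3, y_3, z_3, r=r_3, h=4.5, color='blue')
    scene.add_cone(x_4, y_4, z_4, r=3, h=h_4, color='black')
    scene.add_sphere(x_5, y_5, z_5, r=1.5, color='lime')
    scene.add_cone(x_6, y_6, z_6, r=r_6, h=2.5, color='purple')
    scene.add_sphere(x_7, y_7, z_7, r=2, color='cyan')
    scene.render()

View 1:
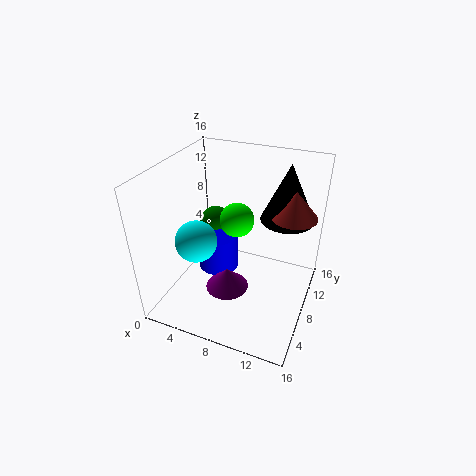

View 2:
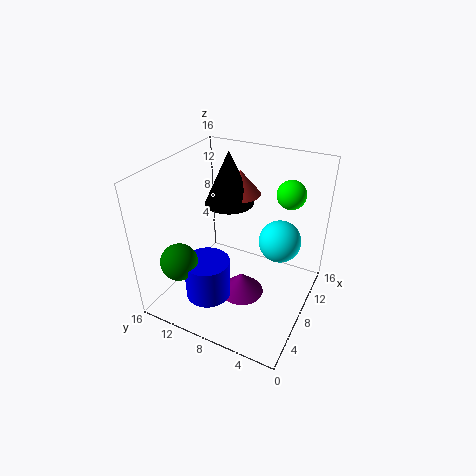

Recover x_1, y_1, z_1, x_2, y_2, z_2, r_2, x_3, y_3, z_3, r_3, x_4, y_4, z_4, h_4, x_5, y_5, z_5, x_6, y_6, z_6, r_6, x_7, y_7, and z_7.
x_1 = 3, y_1 = 12.5, z_1 = 6.5, x_2 = 13.5, y_2 = 10.5, z_2 = 10.5, r_2 = 2.5, x_3 = 4.5, y_3 = 10, z_3 = 2, r_3 = 2.5, x_4 = 12.5, y_4 = 11.5, z_4 = 9.5, h_4 = 6.5, x_5 = 10, y_5 = 3, z_5 = 13.5, x_6 = 7, y_6 = 7, z_6 = 1.5, r_6 = 2.5, x_7 = 6, y_7 = 2.5, z_7 = 10.5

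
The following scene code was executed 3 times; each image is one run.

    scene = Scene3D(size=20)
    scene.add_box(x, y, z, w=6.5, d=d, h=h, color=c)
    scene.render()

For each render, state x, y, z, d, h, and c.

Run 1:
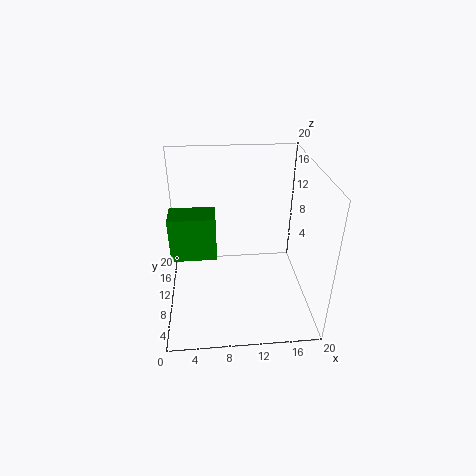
x = 0.5
y = 10
z = 6.5
d = 4
h = 6.5
c = 'green'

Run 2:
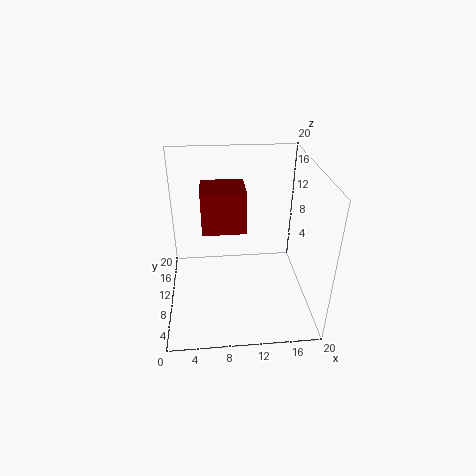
x = 5
y = 12.5
z = 9
d = 5.5
h = 6.5
c = 'maroon'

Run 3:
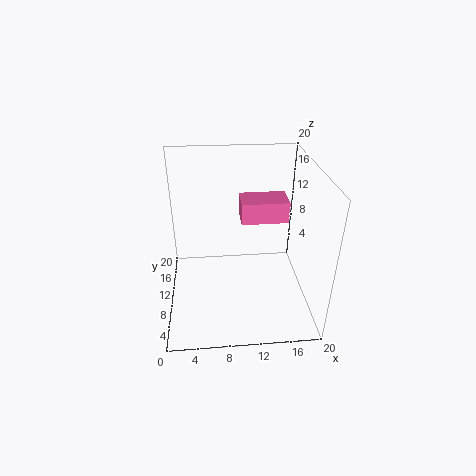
x = 10.5
y = 10
z = 12
d = 4
h = 3
c = 'hotpink'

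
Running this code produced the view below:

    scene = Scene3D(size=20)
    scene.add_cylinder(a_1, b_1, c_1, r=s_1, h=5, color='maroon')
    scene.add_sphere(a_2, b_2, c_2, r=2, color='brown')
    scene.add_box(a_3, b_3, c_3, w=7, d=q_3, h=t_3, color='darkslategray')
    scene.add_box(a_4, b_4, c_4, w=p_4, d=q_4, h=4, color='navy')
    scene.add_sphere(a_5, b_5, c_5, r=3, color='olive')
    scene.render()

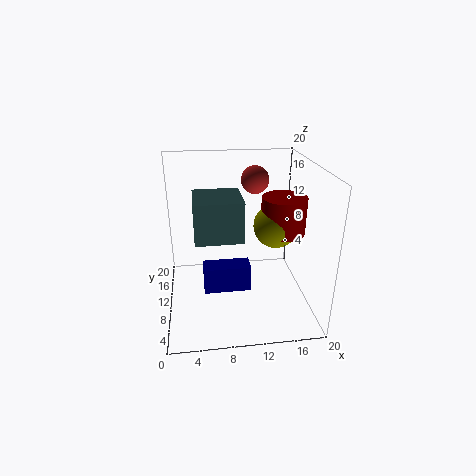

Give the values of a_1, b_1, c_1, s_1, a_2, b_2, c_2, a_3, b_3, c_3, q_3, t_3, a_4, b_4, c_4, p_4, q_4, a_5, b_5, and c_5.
a_1 = 16
b_1 = 9
c_1 = 11
s_1 = 3
a_2 = 13
b_2 = 14
c_2 = 17
a_3 = 4
b_3 = 10
c_3 = 9
q_3 = 7
t_3 = 6
a_4 = 5
b_4 = 10
c_4 = 1
p_4 = 7
q_4 = 3
a_5 = 15
b_5 = 9
c_5 = 12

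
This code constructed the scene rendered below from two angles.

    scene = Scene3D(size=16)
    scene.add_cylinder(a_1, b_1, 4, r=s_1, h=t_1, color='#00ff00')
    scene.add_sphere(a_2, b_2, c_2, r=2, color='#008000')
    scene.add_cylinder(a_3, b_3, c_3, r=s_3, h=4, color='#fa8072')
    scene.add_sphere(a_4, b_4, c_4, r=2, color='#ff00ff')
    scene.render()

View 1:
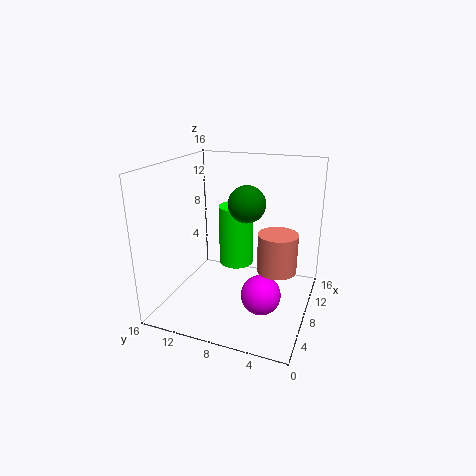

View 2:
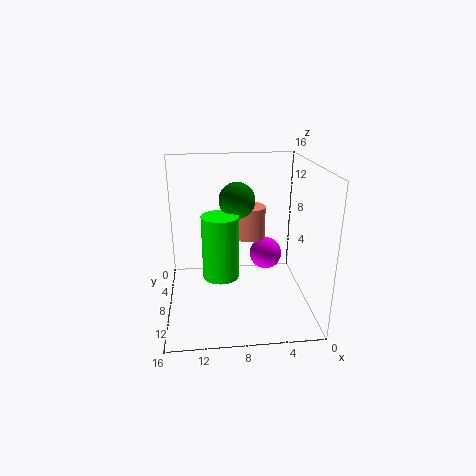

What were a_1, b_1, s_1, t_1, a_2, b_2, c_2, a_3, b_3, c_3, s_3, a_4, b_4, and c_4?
a_1 = 10
b_1 = 9
s_1 = 2
t_1 = 7
a_2 = 8
b_2 = 7
c_2 = 12
a_3 = 6
b_3 = 3
c_3 = 6
s_3 = 2
a_4 = 4
b_4 = 4
c_4 = 4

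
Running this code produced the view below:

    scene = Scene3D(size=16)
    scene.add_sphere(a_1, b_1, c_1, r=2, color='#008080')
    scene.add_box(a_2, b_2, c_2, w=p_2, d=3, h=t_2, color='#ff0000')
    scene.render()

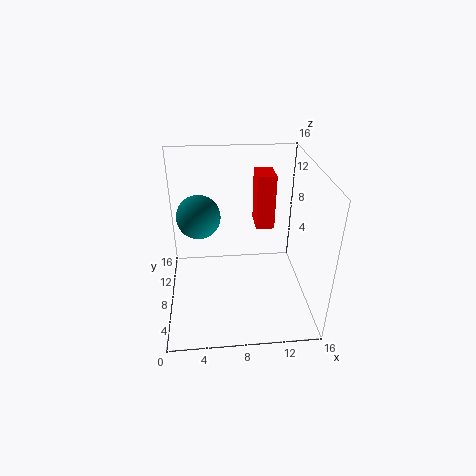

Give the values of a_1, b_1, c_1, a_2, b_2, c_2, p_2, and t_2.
a_1 = 4; b_1 = 4; c_1 = 13; a_2 = 10; b_2 = 8; c_2 = 9; p_2 = 2; t_2 = 6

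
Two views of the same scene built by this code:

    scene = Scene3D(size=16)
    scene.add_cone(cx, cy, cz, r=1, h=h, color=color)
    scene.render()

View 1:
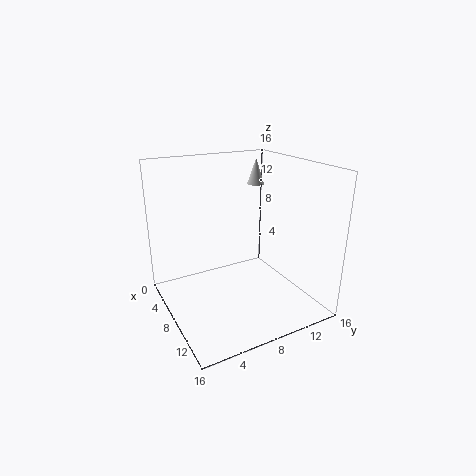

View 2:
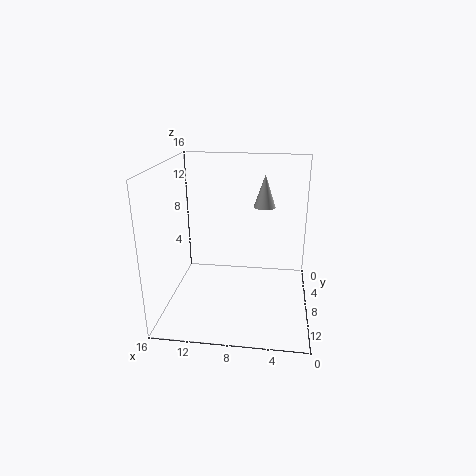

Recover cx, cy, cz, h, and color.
cx = 5; cy = 12; cz = 13; h = 3; color = 'lightgray'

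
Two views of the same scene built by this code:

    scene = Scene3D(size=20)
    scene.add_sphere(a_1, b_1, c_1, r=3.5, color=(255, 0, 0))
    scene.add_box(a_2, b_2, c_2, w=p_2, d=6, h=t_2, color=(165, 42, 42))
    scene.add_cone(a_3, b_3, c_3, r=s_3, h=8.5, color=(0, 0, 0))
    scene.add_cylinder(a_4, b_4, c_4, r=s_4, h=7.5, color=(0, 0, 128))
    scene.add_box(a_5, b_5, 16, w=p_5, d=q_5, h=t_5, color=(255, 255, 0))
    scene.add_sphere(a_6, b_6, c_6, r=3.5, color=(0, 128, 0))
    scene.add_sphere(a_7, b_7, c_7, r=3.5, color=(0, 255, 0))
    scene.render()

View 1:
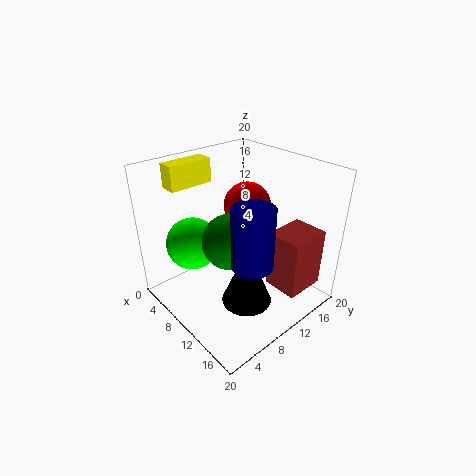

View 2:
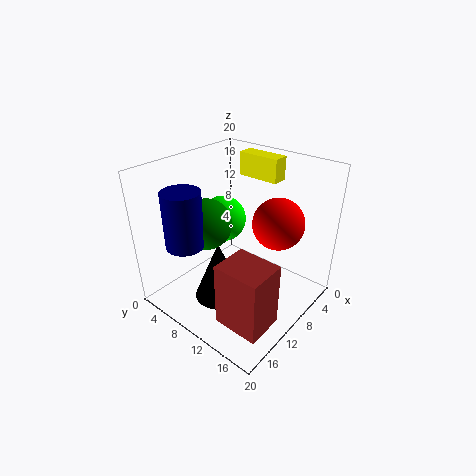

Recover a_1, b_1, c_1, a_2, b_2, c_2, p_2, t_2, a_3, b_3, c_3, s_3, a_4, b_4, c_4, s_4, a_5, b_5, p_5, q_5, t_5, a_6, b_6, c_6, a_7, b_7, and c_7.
a_1 = 7, b_1 = 14.5, c_1 = 12.5, a_2 = 13, b_2 = 13, c_2 = 2.5, p_2 = 5, t_2 = 8.5, a_3 = 13, b_3 = 9, c_3 = 1.5, s_3 = 3.5, a_4 = 16.5, b_4 = 6.5, c_4 = 10.5, s_4 = 2.5, a_5 = 0.5, b_5 = 4.5, p_5 = 2.5, q_5 = 6.5, t_5 = 3.5, a_6 = 12.5, b_6 = 6.5, c_6 = 12, a_7 = 7, b_7 = 4.5, c_7 = 10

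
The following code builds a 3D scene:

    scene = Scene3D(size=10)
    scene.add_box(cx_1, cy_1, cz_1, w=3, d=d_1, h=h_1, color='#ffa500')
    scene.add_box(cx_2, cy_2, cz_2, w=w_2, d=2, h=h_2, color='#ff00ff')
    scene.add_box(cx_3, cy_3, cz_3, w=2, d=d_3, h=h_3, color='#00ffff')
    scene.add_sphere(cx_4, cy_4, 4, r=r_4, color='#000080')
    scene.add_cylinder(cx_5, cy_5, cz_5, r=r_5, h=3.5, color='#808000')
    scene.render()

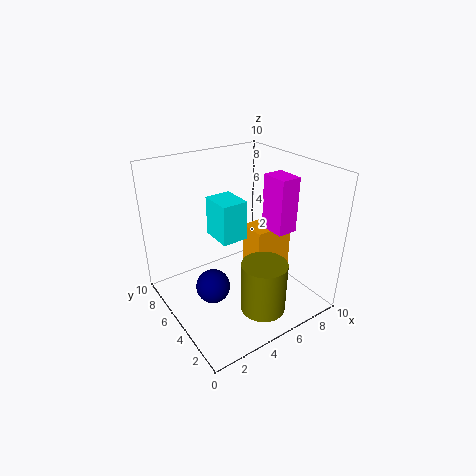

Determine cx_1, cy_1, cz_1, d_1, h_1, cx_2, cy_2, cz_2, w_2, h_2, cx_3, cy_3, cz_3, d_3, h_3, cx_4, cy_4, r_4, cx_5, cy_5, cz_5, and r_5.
cx_1 = 6.5
cy_1 = 4.5
cz_1 = 0.5
d_1 = 2
h_1 = 4.5
cx_2 = 7.5
cy_2 = 3.5
cz_2 = 5
w_2 = 1.5
h_2 = 4
cx_3 = 4.5
cy_3 = 6
cz_3 = 4
d_3 = 2.5
h_3 = 3
cx_4 = 1.5
cy_4 = 2.5
r_4 = 1
cx_5 = 5
cy_5 = 2
cz_5 = 1
r_5 = 1.5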